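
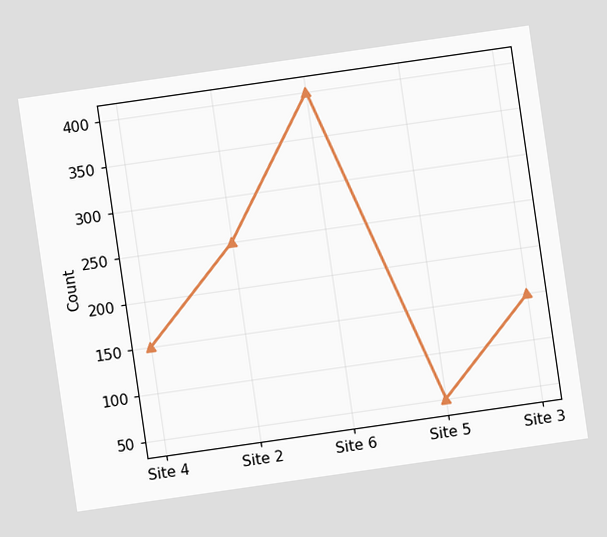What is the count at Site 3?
150

The chart is tilted about 8° counter-clockwise. At Site 3, the line is at 150.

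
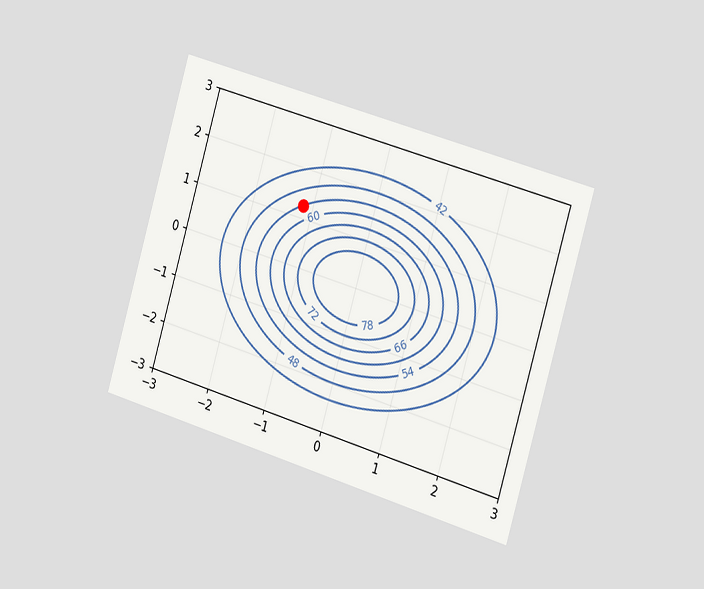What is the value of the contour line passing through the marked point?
54

The chart is tilted about 17° clockwise and viewed slightly from the right. The marked point sits on the contour labelled 54.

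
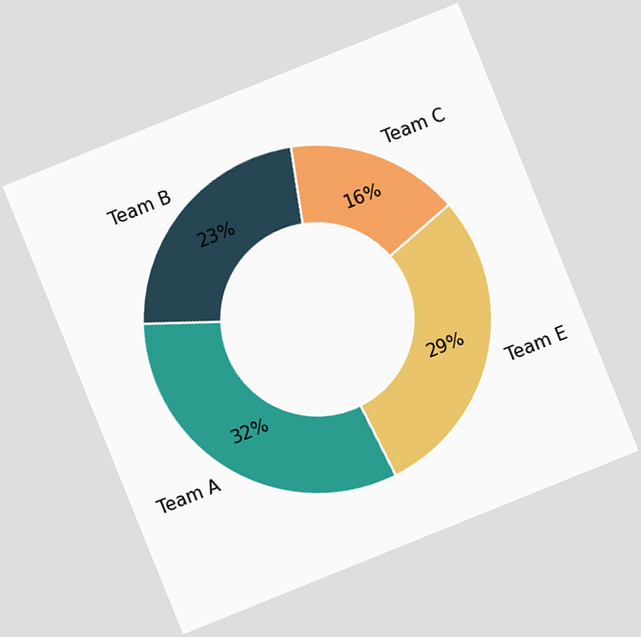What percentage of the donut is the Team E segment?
29%

The chart is tilted about 22° counter-clockwise. The Team E segment takes up 29% of the ring.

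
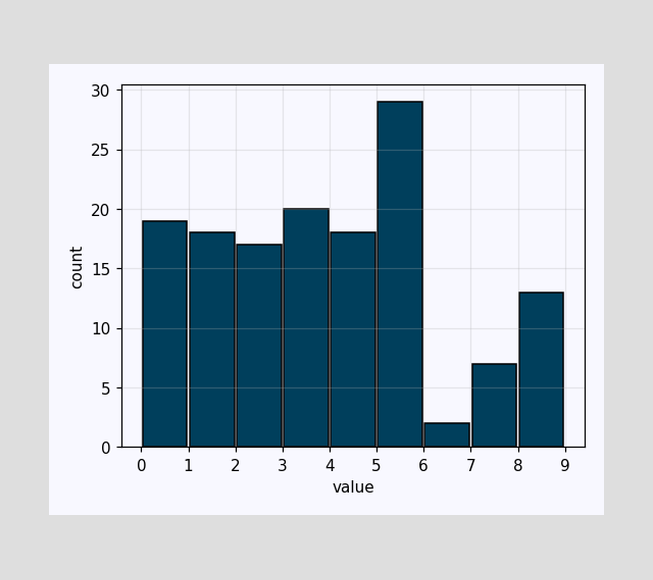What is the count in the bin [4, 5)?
18

The [4, 5) bin has height 18.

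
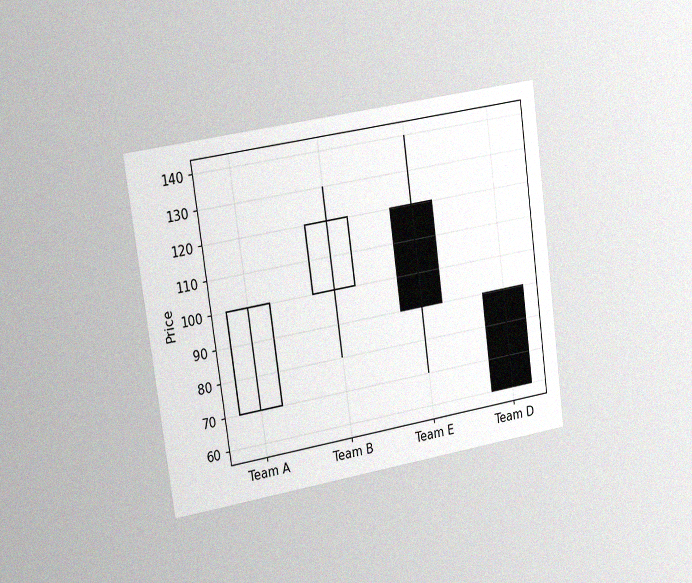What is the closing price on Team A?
100

The chart is tilted about 8° counter-clockwise and viewed slightly from the left, with some photo noise. The Team A candle closes at 100.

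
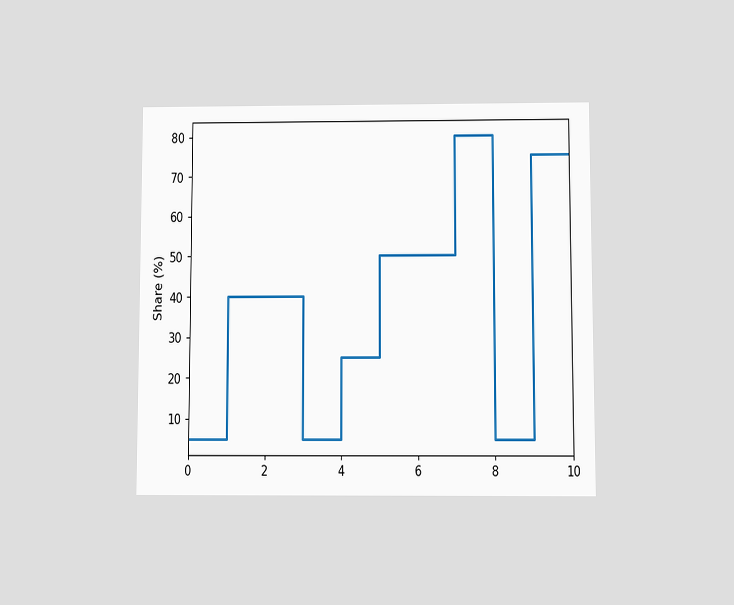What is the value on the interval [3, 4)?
The chart is viewed slightly from below. On [3, 4) the step sits at 5%.

5%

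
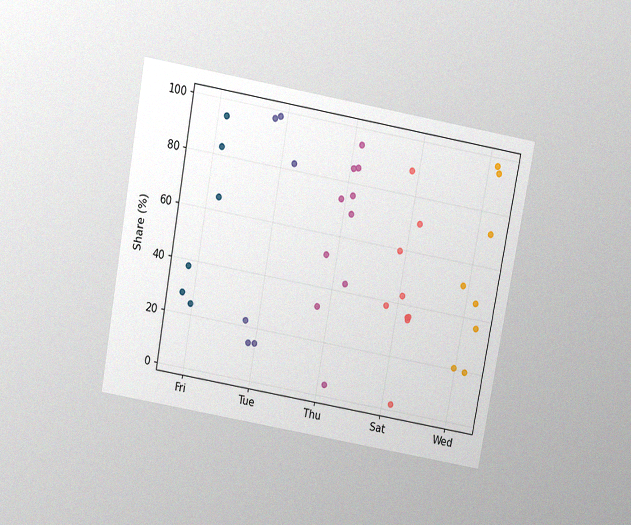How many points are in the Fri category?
6

The chart is tilted about 10° clockwise and viewed slightly from above, with some photo noise. Counting the markers in the Fri column gives 6.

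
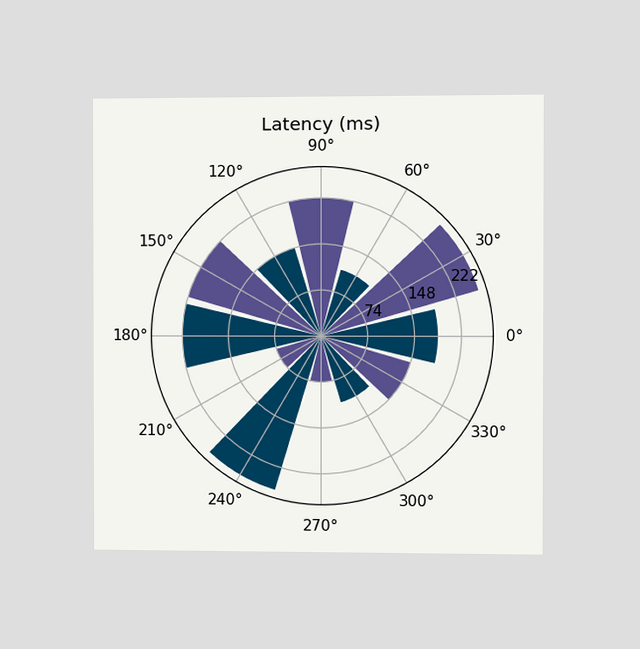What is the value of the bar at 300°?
The chart is viewed slightly from the right. The bar at 300° reaches 111ms on the radial axis.

111ms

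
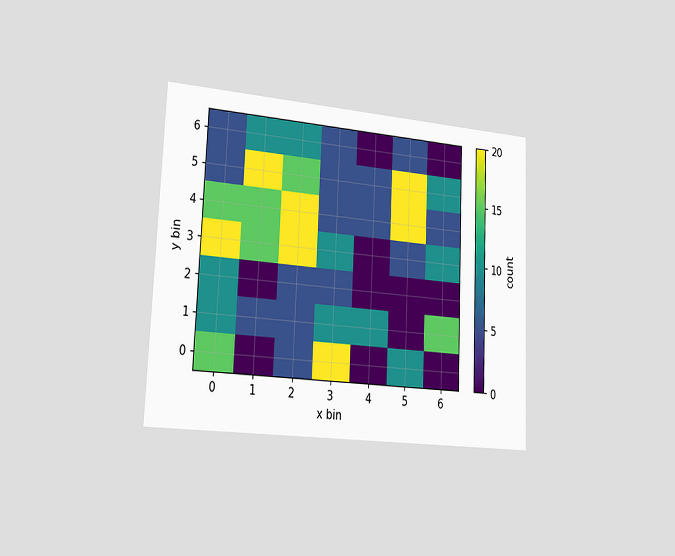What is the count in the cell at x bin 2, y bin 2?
The chart is tilted about 2° clockwise and viewed slightly from the left. Matching the cell (2, 2) against the colorbar gives 5.

5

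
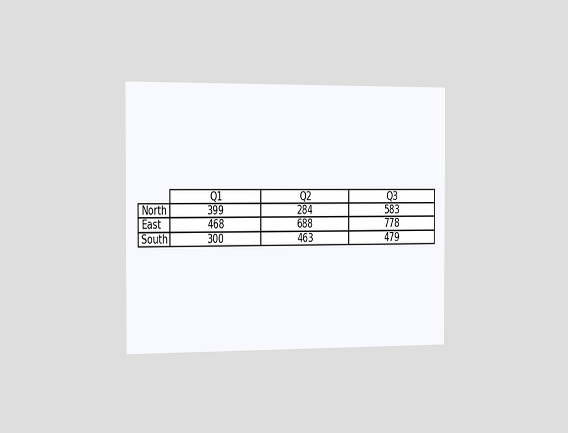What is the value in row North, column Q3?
The chart is viewed slightly from the left. The (North, Q3) cell reads 583.

583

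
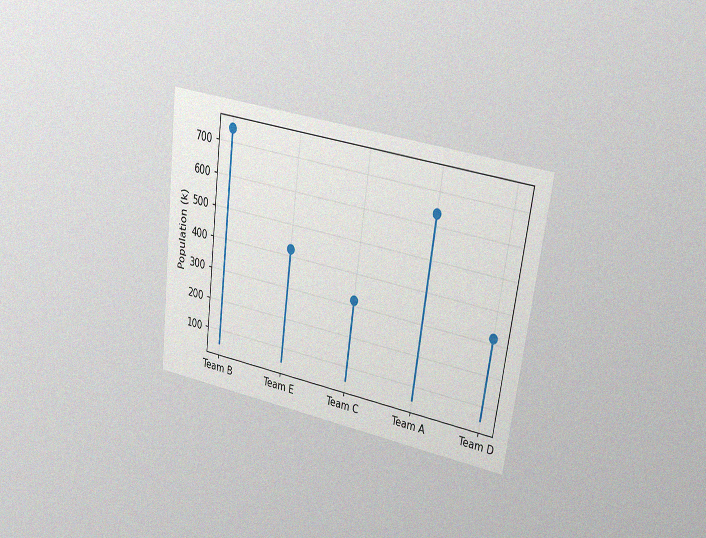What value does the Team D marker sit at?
The chart is tilted about 8° clockwise and viewed at a slight angle, with some photo noise. The Team D marker sits at 318k.

318k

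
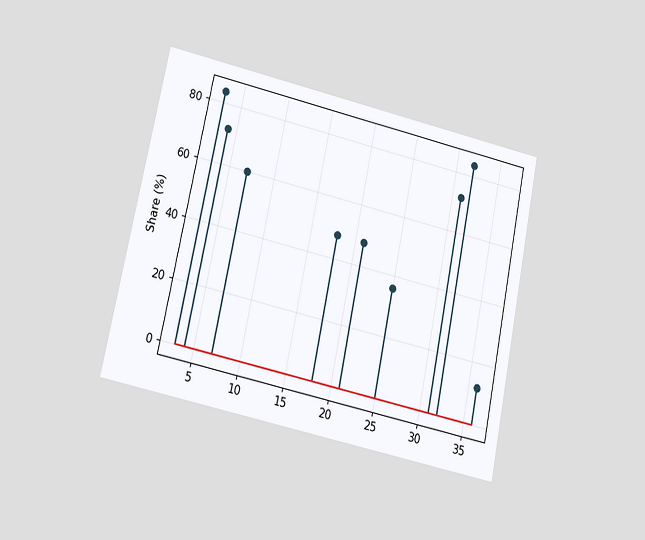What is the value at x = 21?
The chart is tilted about 12° clockwise and viewed at a slight angle. The stem at x=21 reaches 48%.

48%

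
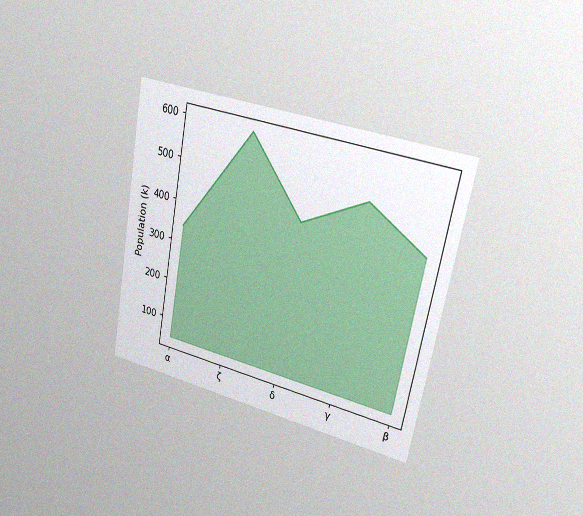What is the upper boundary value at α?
340k

The chart is tilted about 11° clockwise and viewed slightly from the right, with some photo noise. At α the upper boundary is at 340k.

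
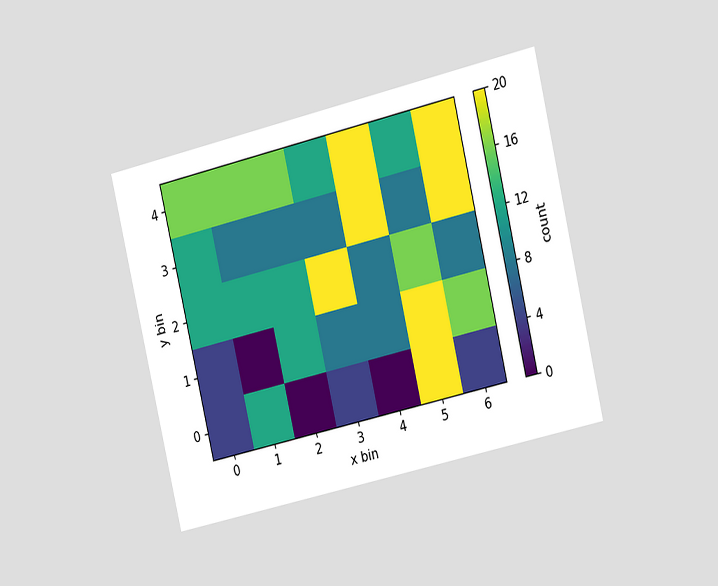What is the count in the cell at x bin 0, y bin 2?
The chart is tilted about 13° counter-clockwise and viewed slightly from the right. Matching the cell (0, 2) against the colorbar gives 12.

12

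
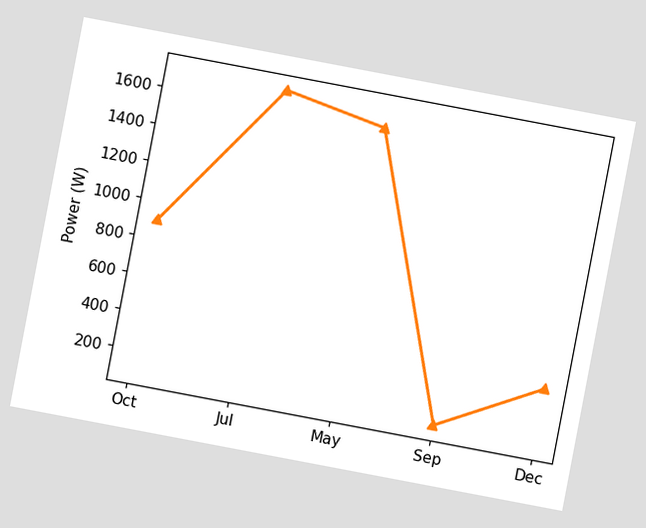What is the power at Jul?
The chart is tilted about 11° clockwise. At Jul, the line is at 1700W.

1700W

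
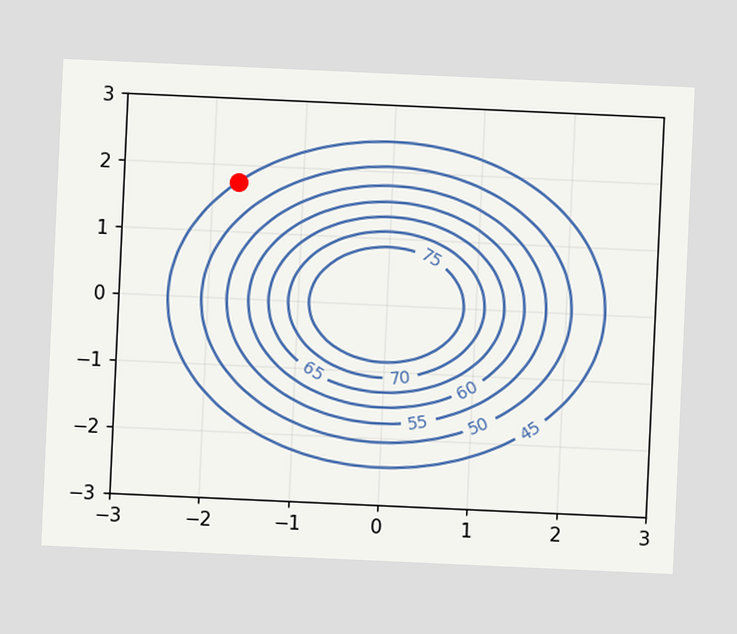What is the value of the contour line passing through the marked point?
The chart is tilted about 3° clockwise. The marked point sits on the contour labelled 45.

45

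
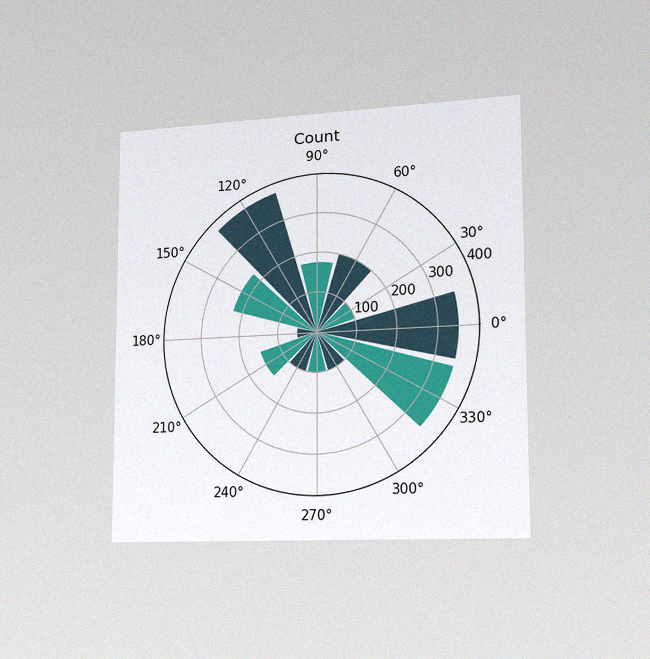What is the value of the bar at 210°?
150

The chart is viewed slightly from the right, with some photo noise. The bar at 210° reaches 150 on the radial axis.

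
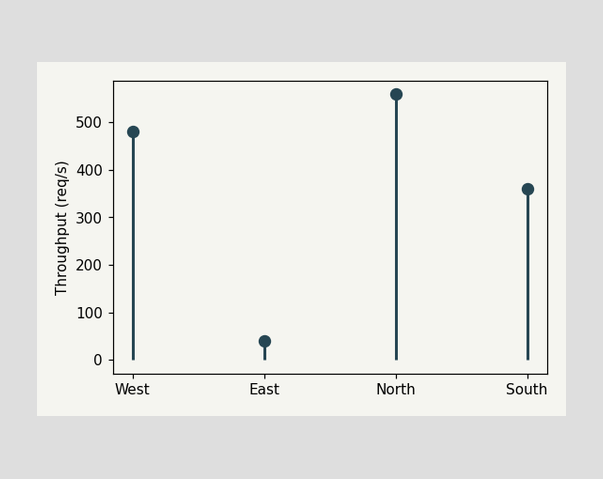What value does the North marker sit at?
560req/s

The North marker sits at 560req/s.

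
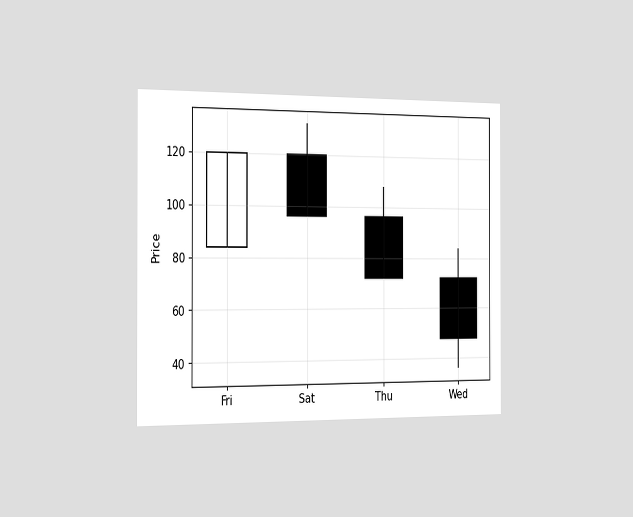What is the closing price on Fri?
The chart is viewed slightly from the left. The Fri candle closes at 120.

120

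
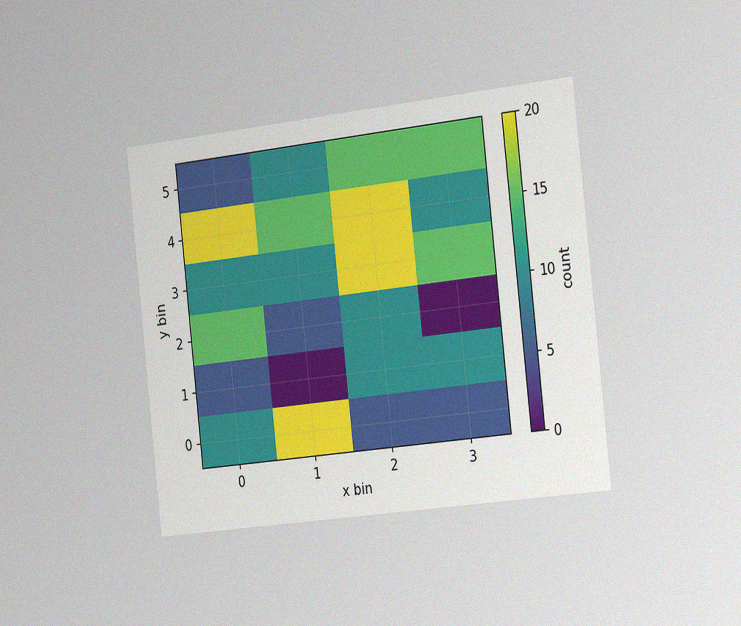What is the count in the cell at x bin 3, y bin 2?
0

The chart is tilted about 6° counter-clockwise and viewed slightly from the right, with some photo noise. Matching the cell (3, 2) against the colorbar gives 0.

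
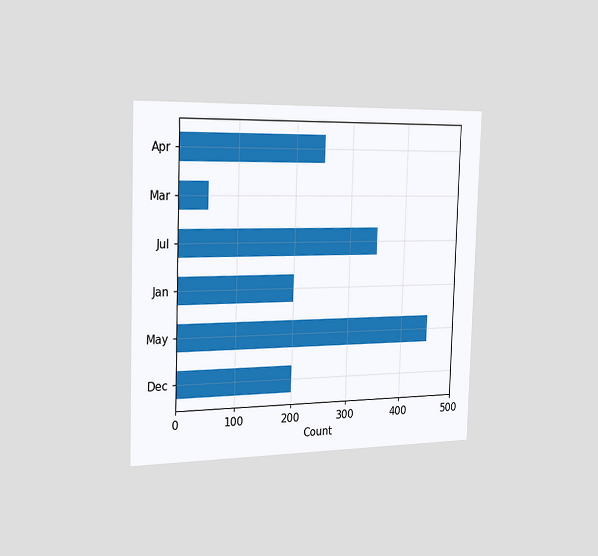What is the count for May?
450

The chart is viewed slightly from the left. Reading along the chart's x-axis, the May bar reaches 450.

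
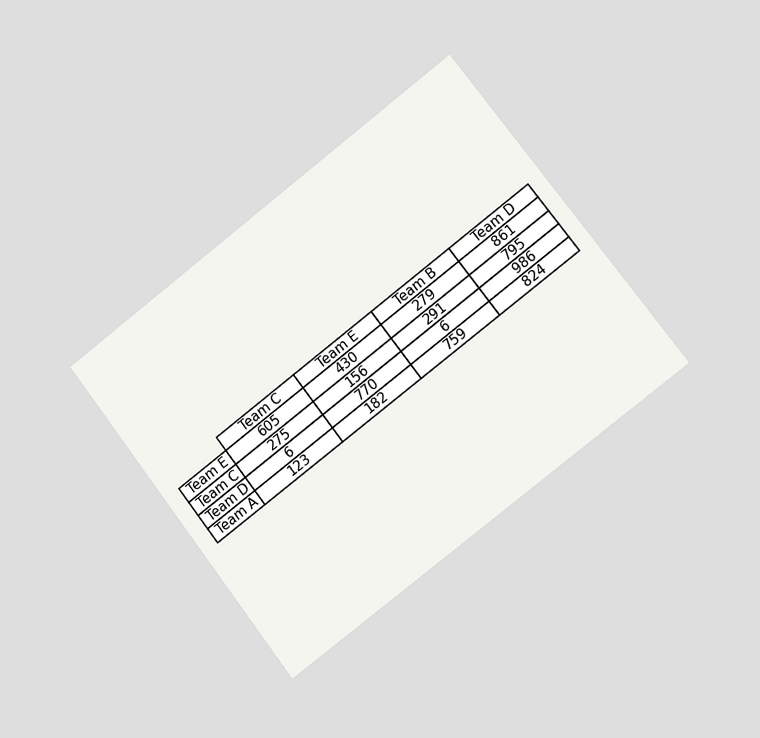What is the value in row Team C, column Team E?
The chart is tilted about 37° counter-clockwise and viewed slightly from the right. The (Team C, Team E) cell reads 156.

156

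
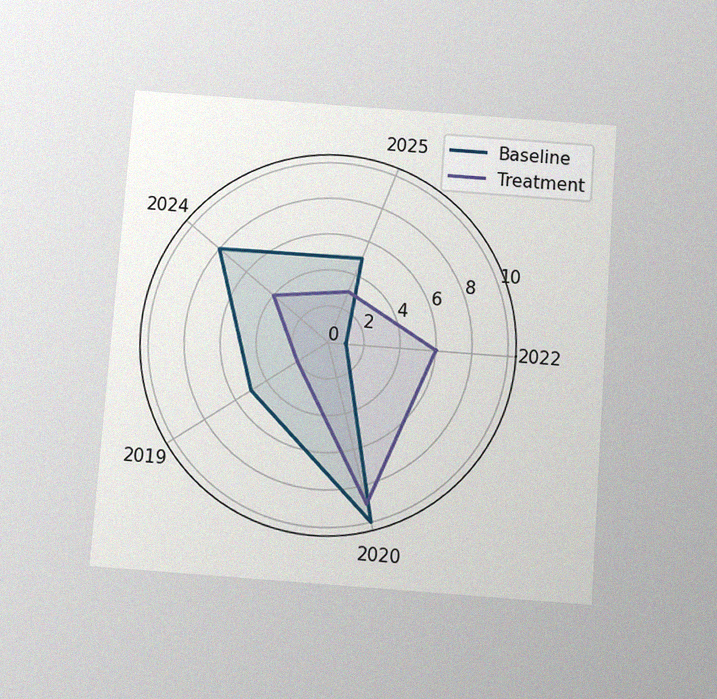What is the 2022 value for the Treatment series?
6

The chart is tilted about 4° clockwise and viewed slightly from below, with some photo noise. On the 2022 axis, Treatment reaches 6.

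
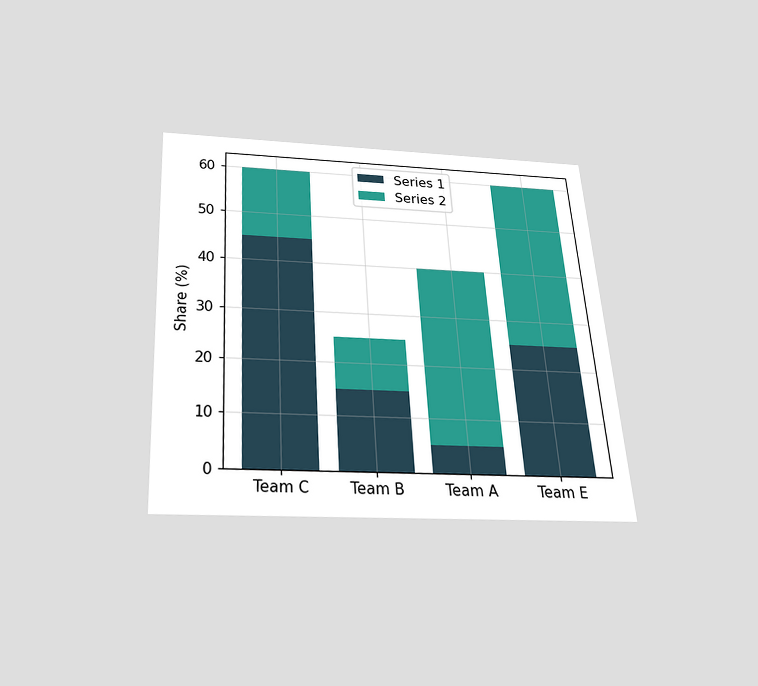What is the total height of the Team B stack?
The chart is tilted about 4° counter-clockwise and viewed slightly from below. The Team B stack's top reaches 25% on the y-axis.

25%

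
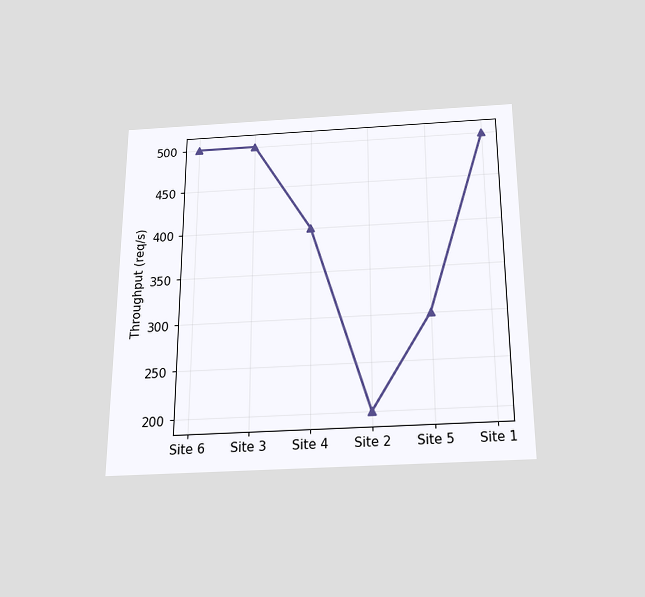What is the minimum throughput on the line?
200req/s

The chart is viewed slightly from below. The lowest point is at Site 2, and reading across to the y-axis gives 200req/s.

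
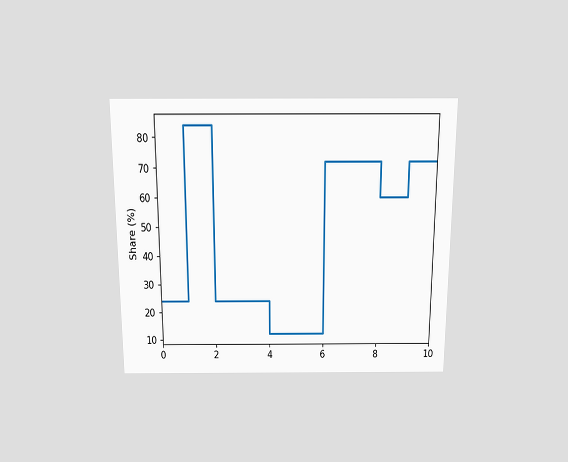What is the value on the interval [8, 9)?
60%

The chart is viewed slightly from above. On [8, 9) the step sits at 60%.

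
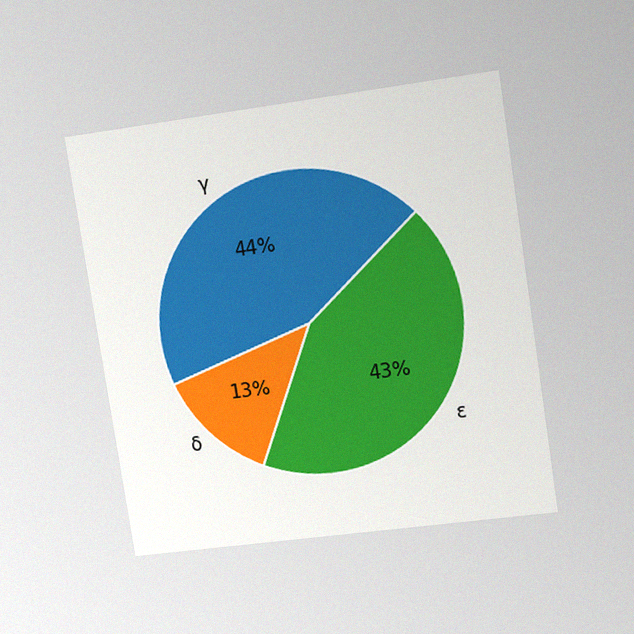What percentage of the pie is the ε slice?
43%

The chart is tilted about 9° counter-clockwise and viewed at a slight angle, with some photo noise. The ε slice takes up 43% of the pie.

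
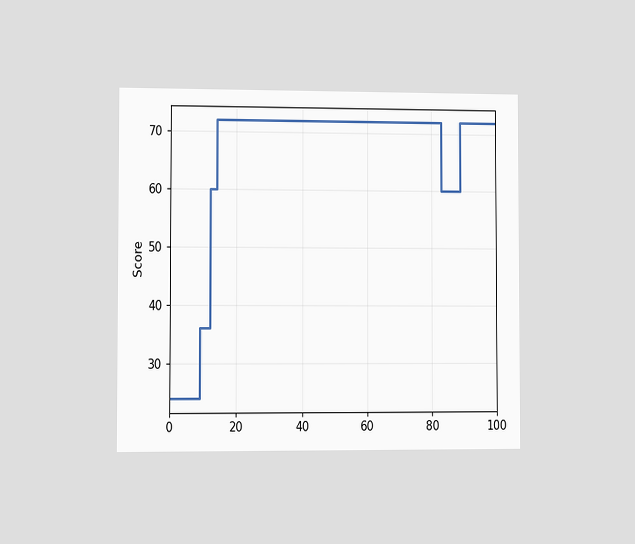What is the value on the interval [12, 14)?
The chart is viewed slightly from the left. On [12, 14) the step sits at 60.

60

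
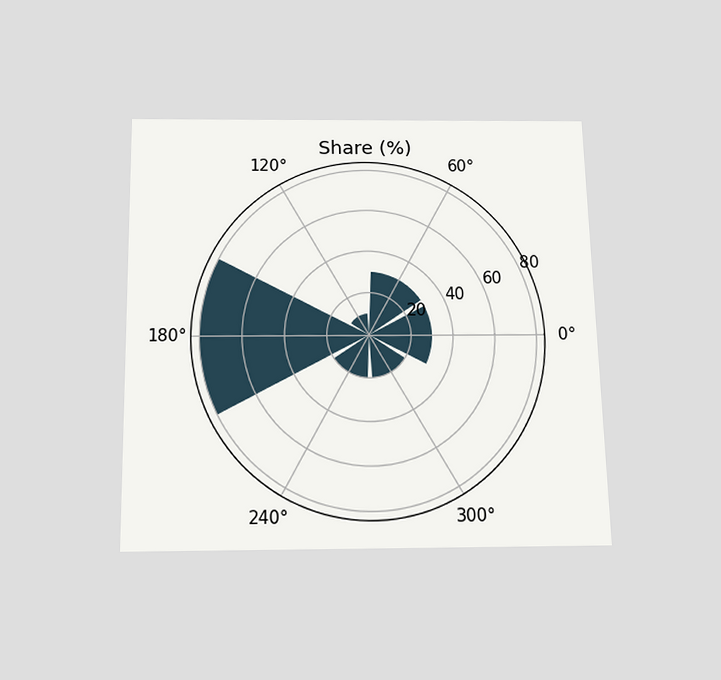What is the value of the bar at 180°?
The chart is viewed slightly from below. The bar at 180° reaches 80% on the radial axis.

80%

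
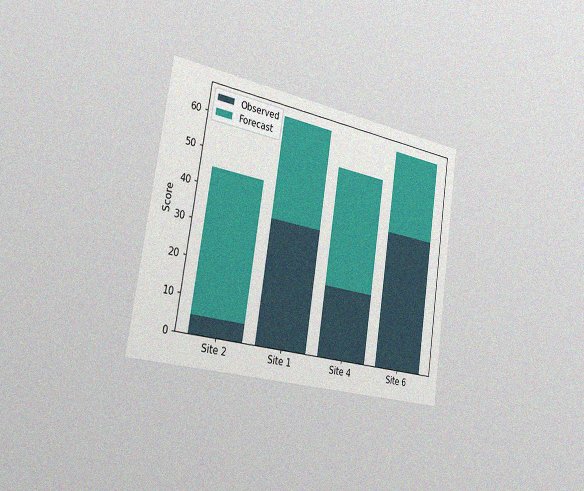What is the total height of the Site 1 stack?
The chart is tilted about 9° clockwise and viewed slightly from the left, with some photo noise. The Site 1 stack's top reaches 65 on the y-axis.

65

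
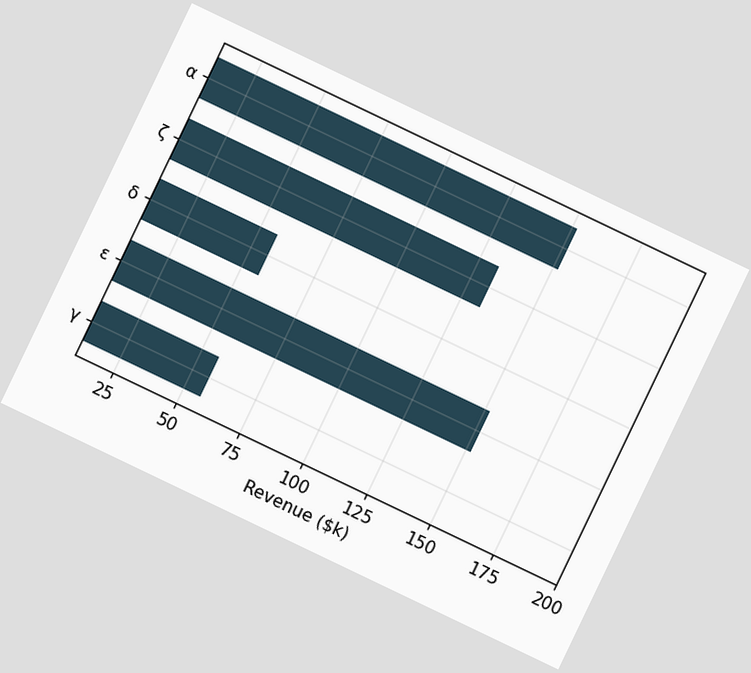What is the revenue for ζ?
$133k

The chart is tilted about 26° clockwise. Reading along the chart's x-axis, the ζ bar reaches $133k.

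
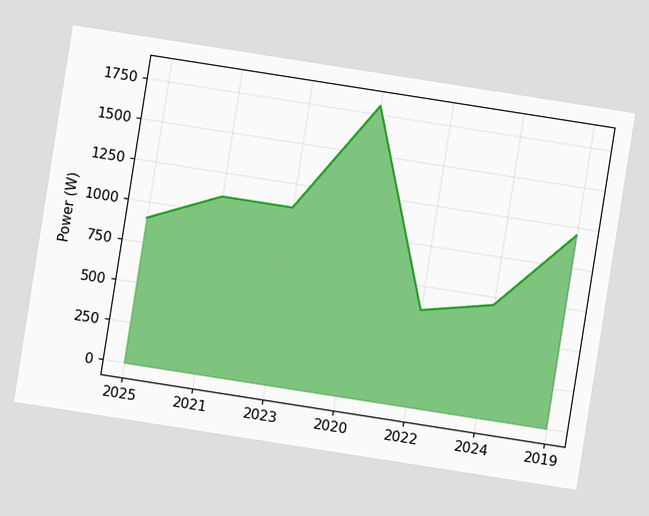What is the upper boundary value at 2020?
1800W

The chart is tilted about 9° clockwise. At 2020 the upper boundary is at 1800W.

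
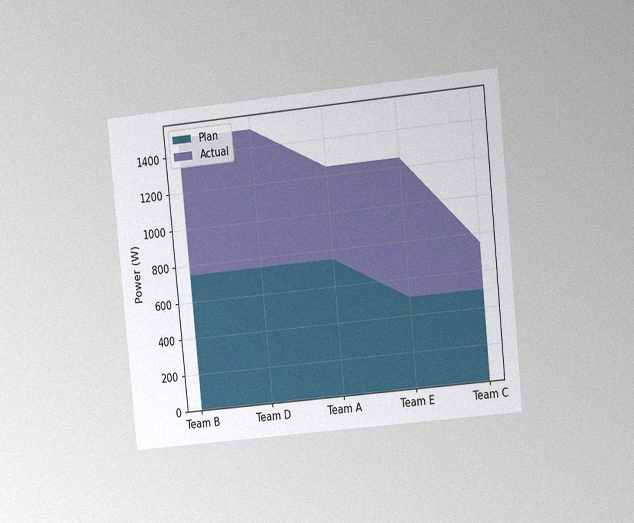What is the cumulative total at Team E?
The chart is tilted about 6° counter-clockwise and viewed at a slight angle, with some photo noise. The stacked total at Team E reaches 1250W.

1250W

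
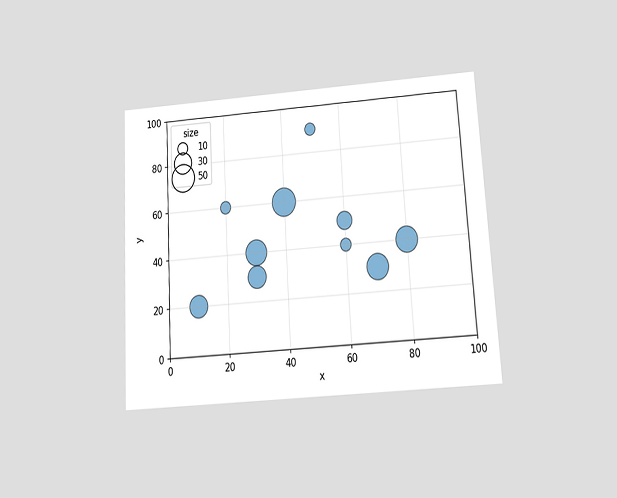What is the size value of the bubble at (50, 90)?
The chart is tilted about 3° counter-clockwise and viewed slightly from below. Matching the bubble at (50, 90) against the size legend gives 10.

10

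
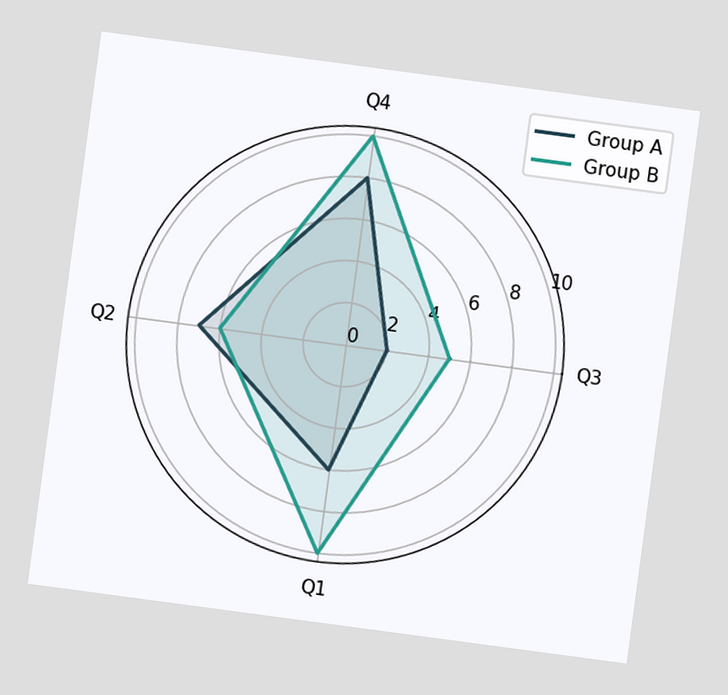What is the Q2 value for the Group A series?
The chart is tilted about 8° clockwise. On the Q2 axis, Group A reaches 7.

7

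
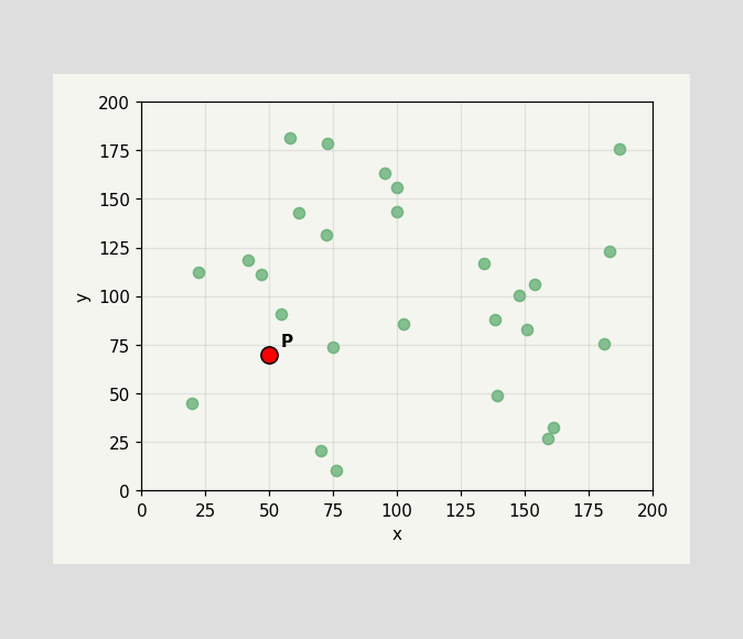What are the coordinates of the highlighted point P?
Following the gridlines from P to each axis, P sits at (50, 70).

(50, 70)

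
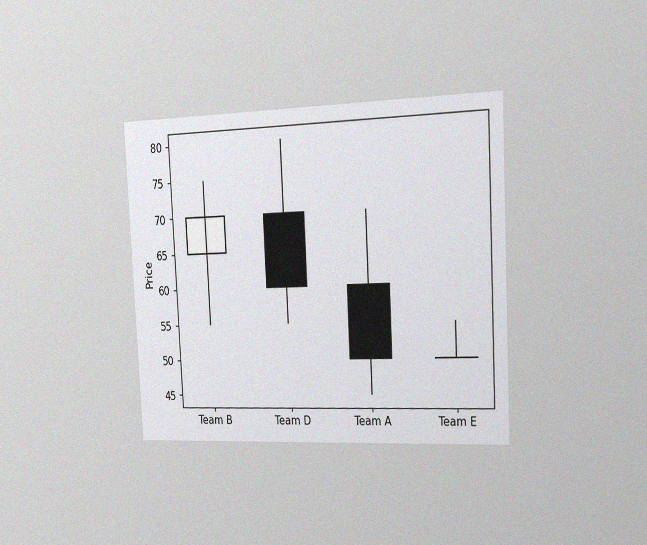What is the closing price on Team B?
The chart is tilted about 3° counter-clockwise and viewed slightly from the right, with some photo noise. The Team B candle closes at 70.

70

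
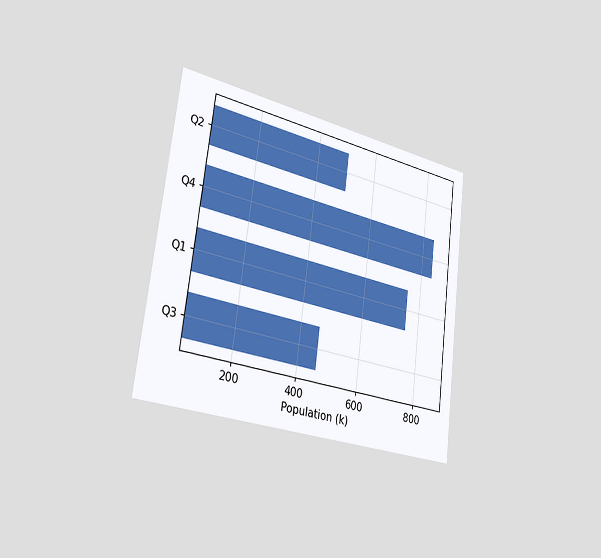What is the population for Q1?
756k

The chart is tilted about 7° clockwise and viewed slightly from the left. Reading along the chart's x-axis, the Q1 bar reaches 756k.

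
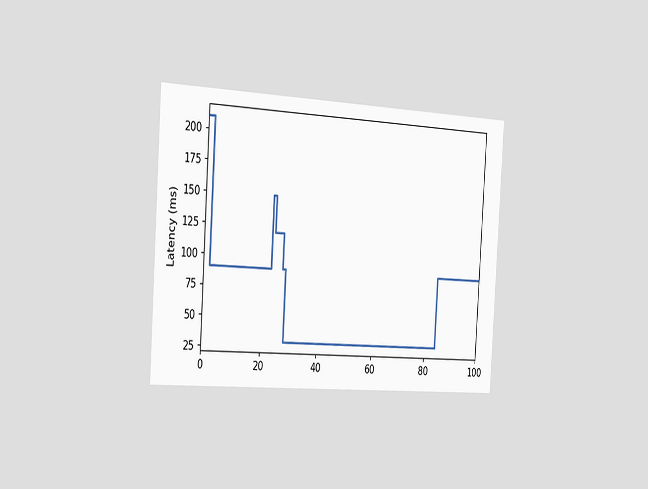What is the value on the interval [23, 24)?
The chart is tilted about 4° clockwise and viewed slightly from the left. On [23, 24) the step sits at 150ms.

150ms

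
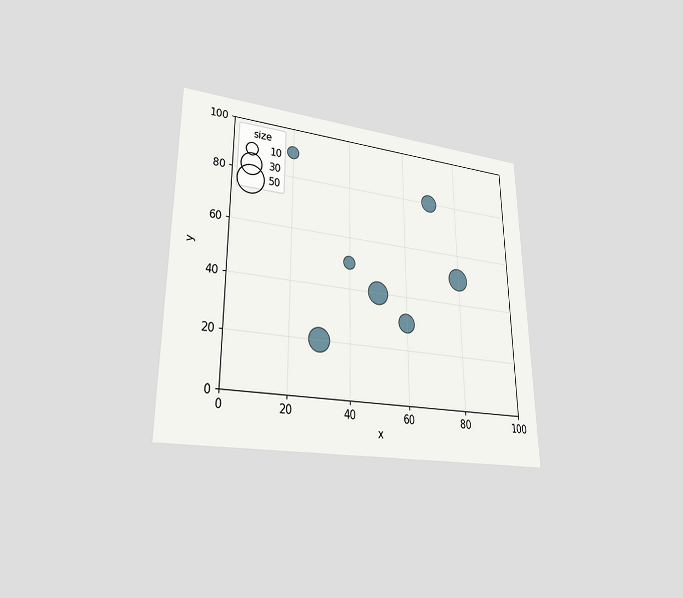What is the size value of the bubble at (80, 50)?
30

The chart is viewed at a slight angle. Matching the bubble at (80, 50) against the size legend gives 30.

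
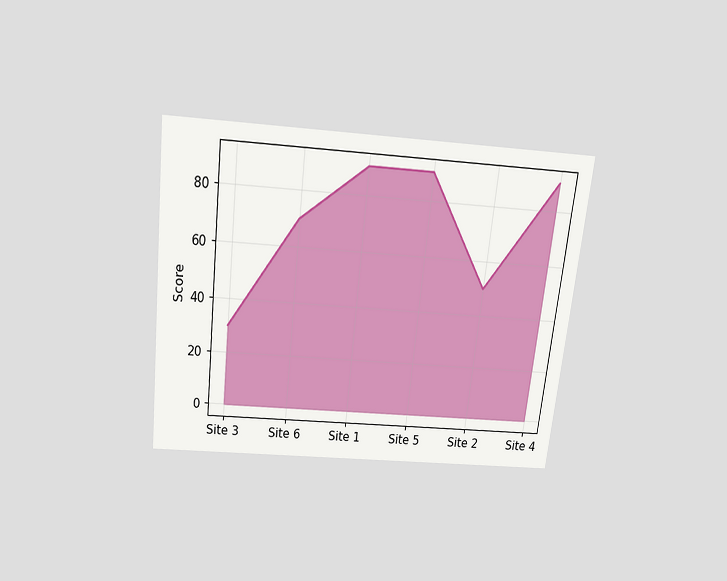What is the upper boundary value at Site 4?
90

The chart is tilted about 6° clockwise and viewed slightly from above. At Site 4 the upper boundary is at 90.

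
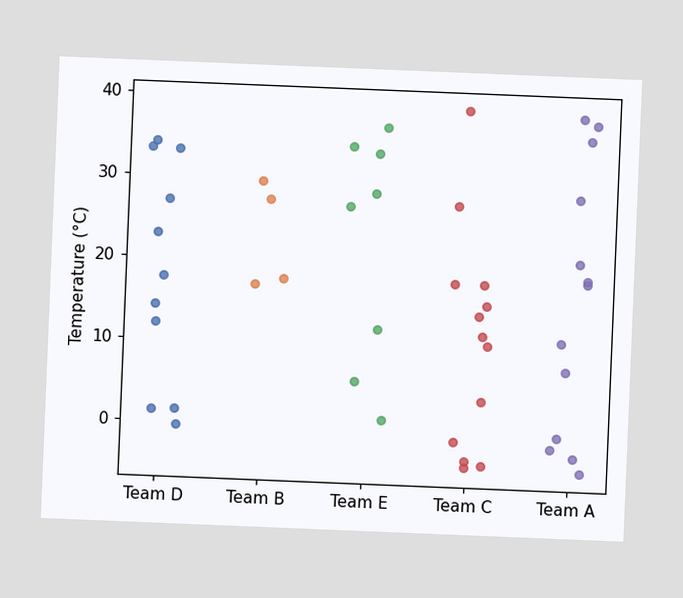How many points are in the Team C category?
The chart is tilted about 2° clockwise. Counting the markers in the Team C column gives 13.

13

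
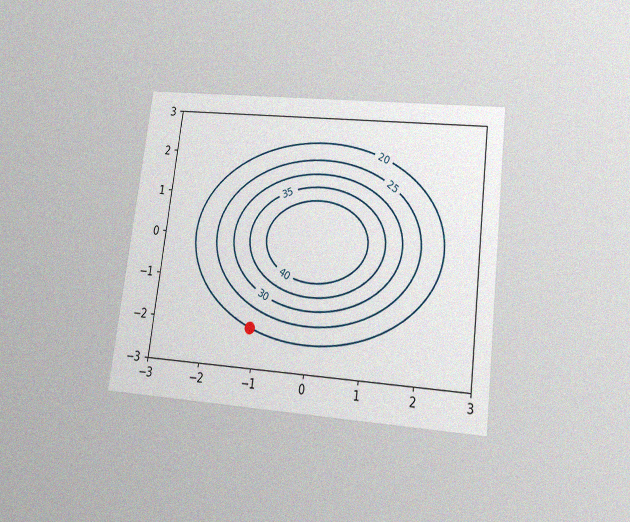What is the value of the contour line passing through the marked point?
20

The chart is tilted about 7° clockwise and viewed slightly from below, with some photo noise. The marked point sits on the contour labelled 20.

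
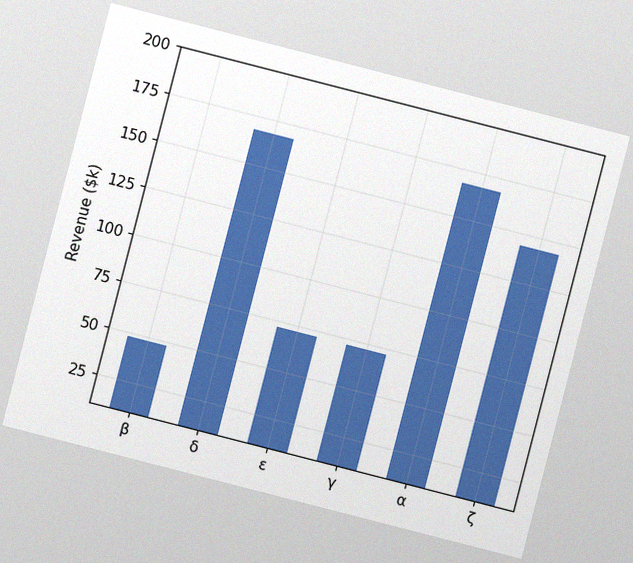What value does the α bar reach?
$168k

The chart is tilted about 14° clockwise, with some photo noise. Reading along the chart's y-axis, the α bar reaches $168k.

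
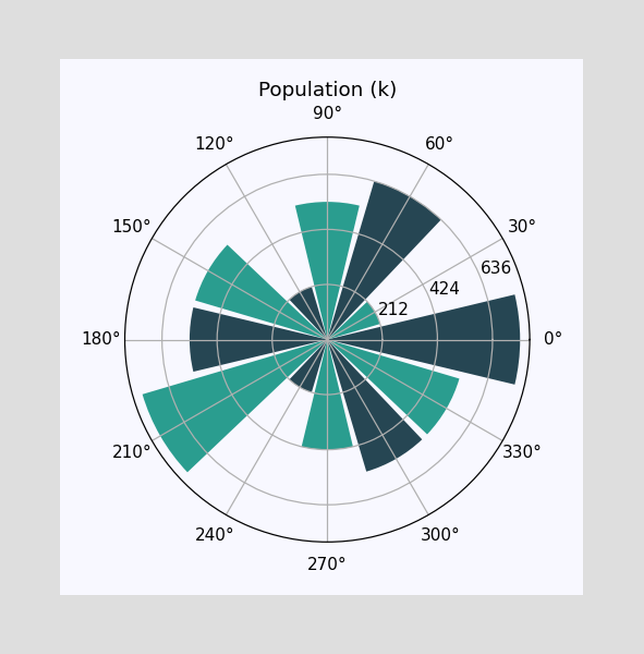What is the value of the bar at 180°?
530k

The bar at 180° reaches 530k on the radial axis.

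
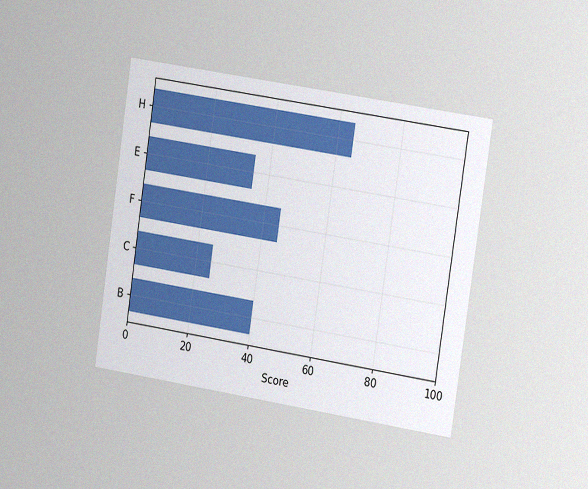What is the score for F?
45

The chart is tilted about 9° clockwise and viewed slightly from the right, with some photo noise. Reading along the chart's x-axis, the F bar reaches 45.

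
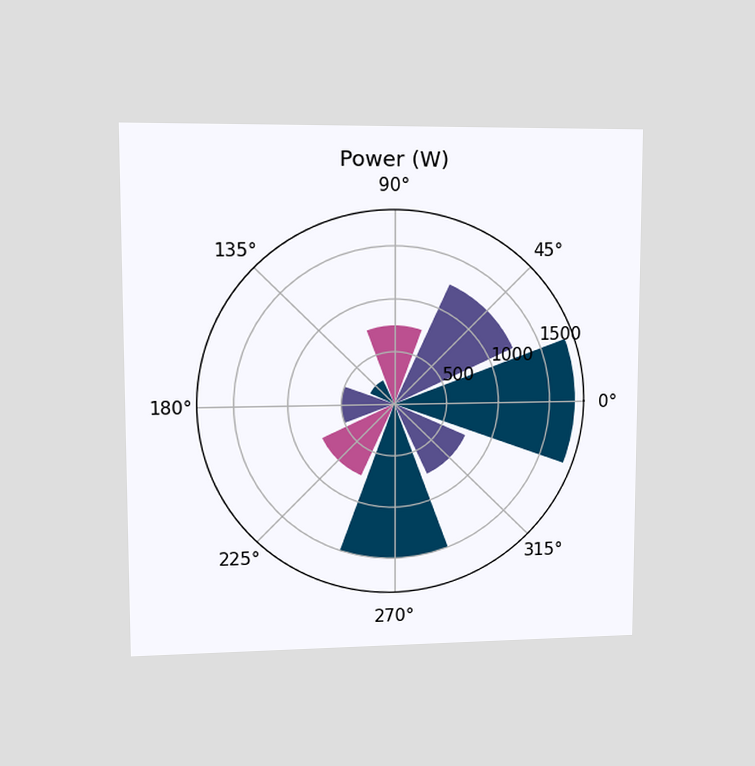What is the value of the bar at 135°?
The chart is viewed at a slight angle. The bar at 135° reaches 250W on the radial axis.

250W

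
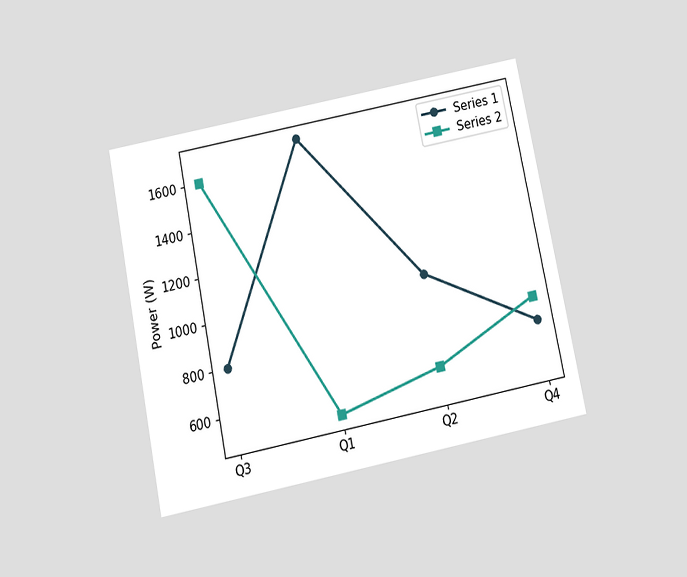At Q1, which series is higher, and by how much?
Series 1, by 1200W

The chart is tilted about 11° counter-clockwise and viewed slightly from below. At Q1, Series 1 sits above the other line by 1200W.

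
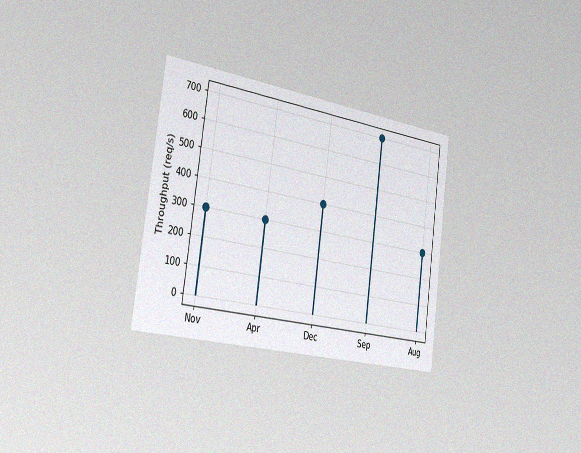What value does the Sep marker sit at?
The chart is tilted about 8° clockwise and viewed slightly from the left, with some photo noise. The Sep marker sits at 700req/s.

700req/s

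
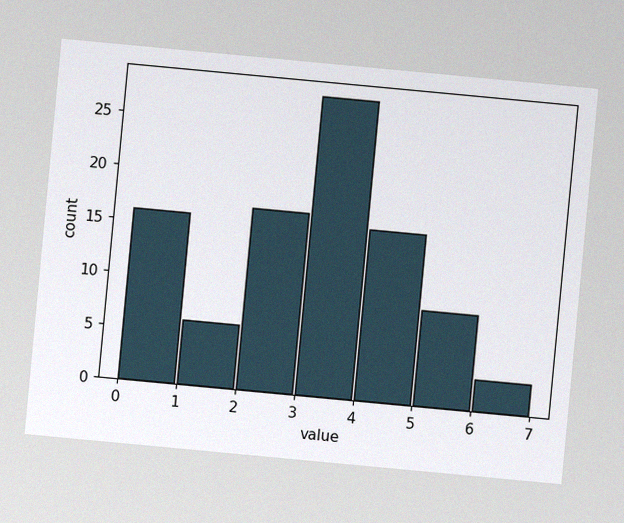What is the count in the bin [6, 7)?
3

The chart is tilted about 5° clockwise, with some photo noise. The [6, 7) bin has height 3.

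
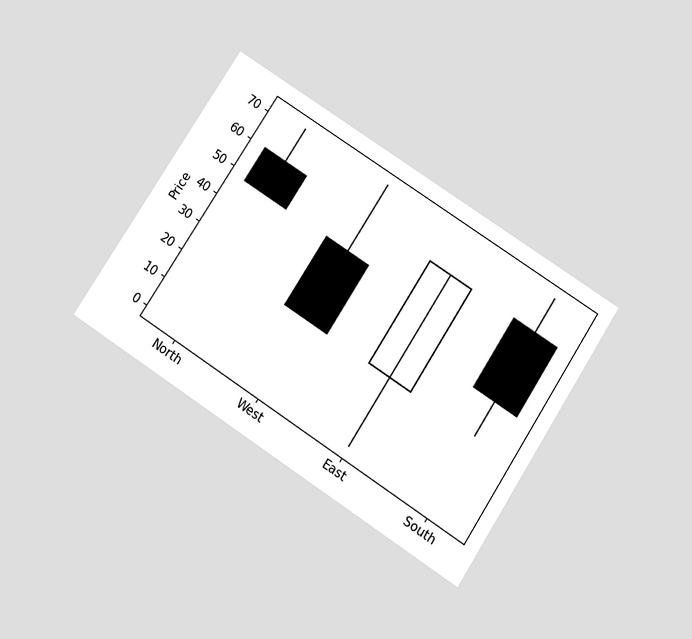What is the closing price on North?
The chart is tilted about 33° clockwise and viewed slightly from below. The North candle closes at 48.

48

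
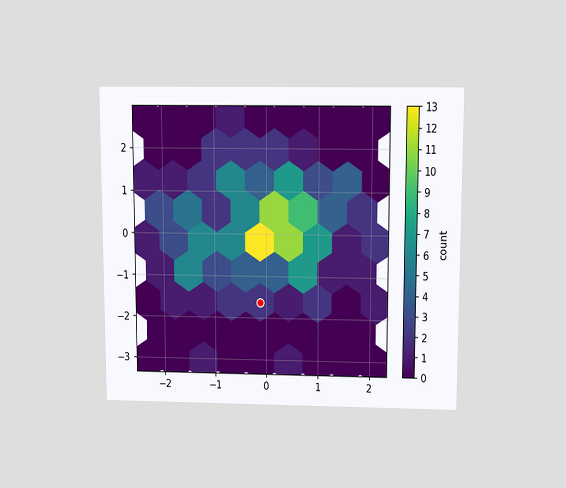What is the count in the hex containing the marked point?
2

The chart is viewed slightly from above. The marked hex reads 2 on the colorbar.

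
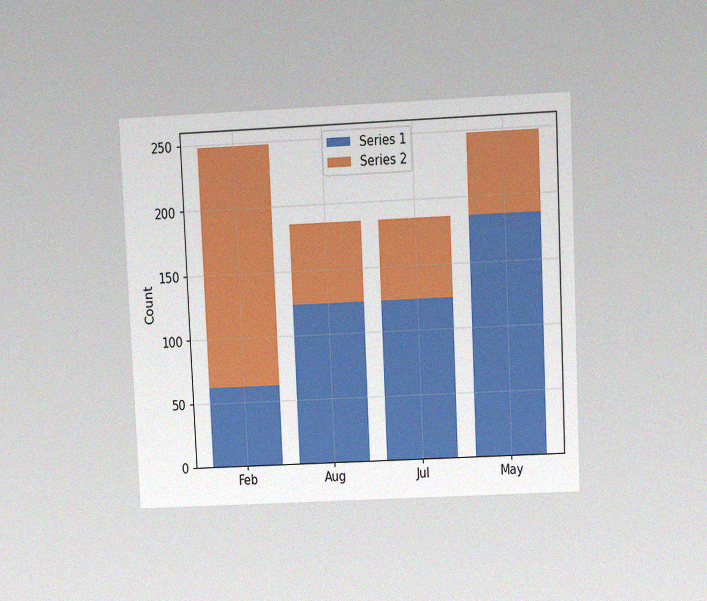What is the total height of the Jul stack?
The chart is tilted about 3° counter-clockwise and viewed at a slight angle, with some photo noise. The Jul stack's top reaches 186 on the y-axis.

186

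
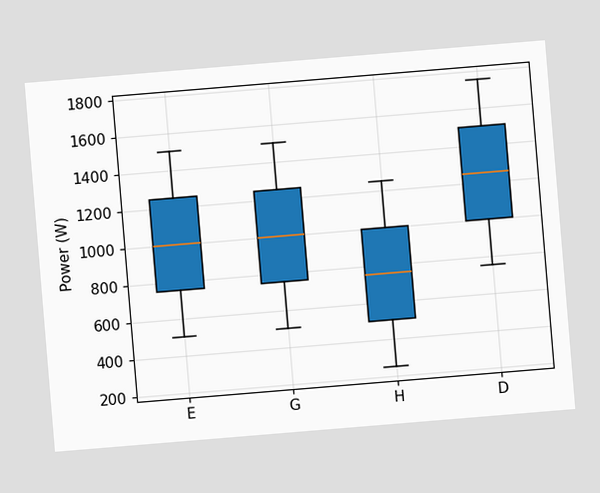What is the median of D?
The chart is tilted about 5° counter-clockwise. The median line in the D box sits at 1250W.

1250W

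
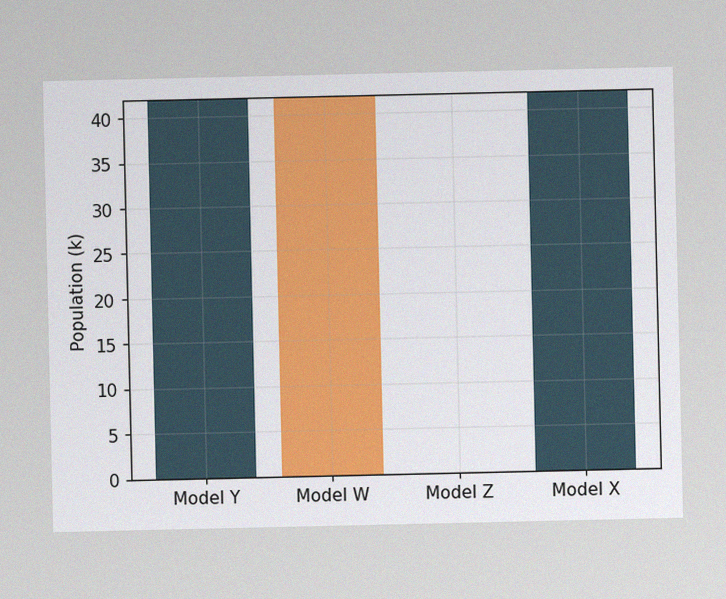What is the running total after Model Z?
The image has some photo noise and uneven lighting. After Model Z the running total reaches 0k.

0k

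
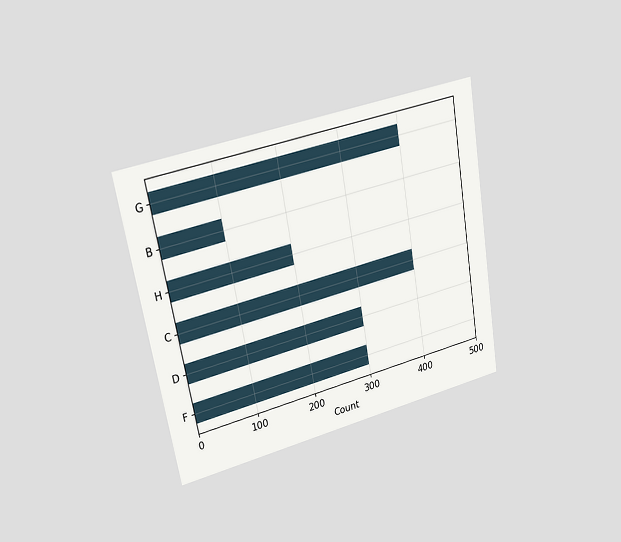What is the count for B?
100

The chart is tilted about 10° counter-clockwise and viewed at a slight angle. Reading along the chart's x-axis, the B bar reaches 100.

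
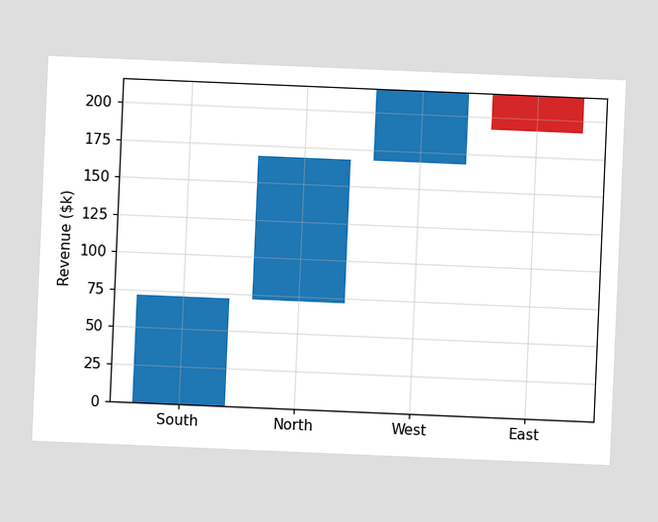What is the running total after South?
$72k

The chart is tilted about 2° clockwise. After South the running total reaches $72k.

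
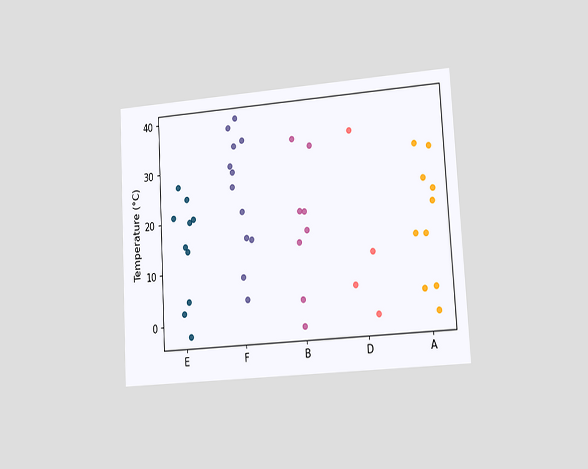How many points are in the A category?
10

The chart is tilted about 3° counter-clockwise and viewed slightly from the right. Counting the markers in the A column gives 10.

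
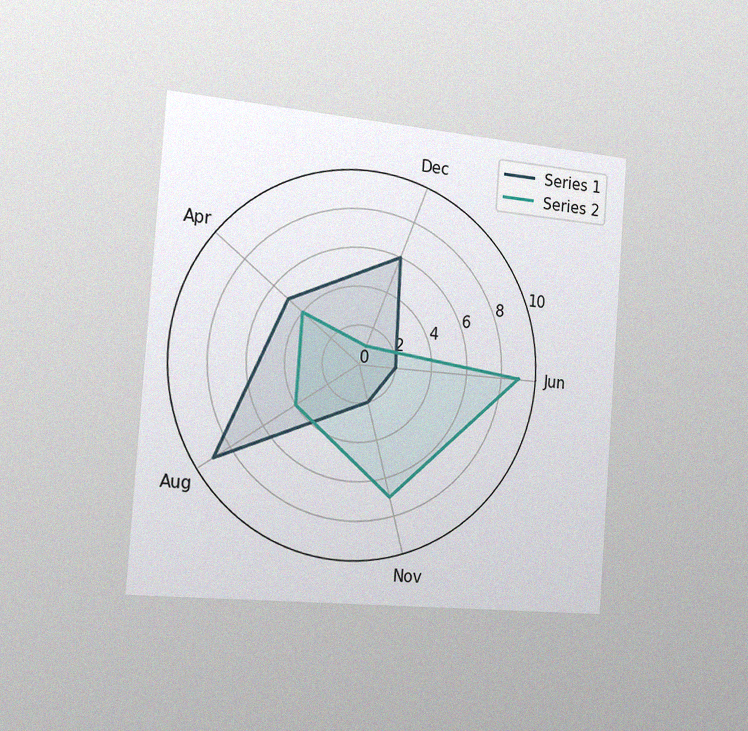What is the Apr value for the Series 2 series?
The chart is tilted about 4° clockwise and viewed slightly from the left, with some photo noise. On the Apr axis, Series 2 reaches 4.

4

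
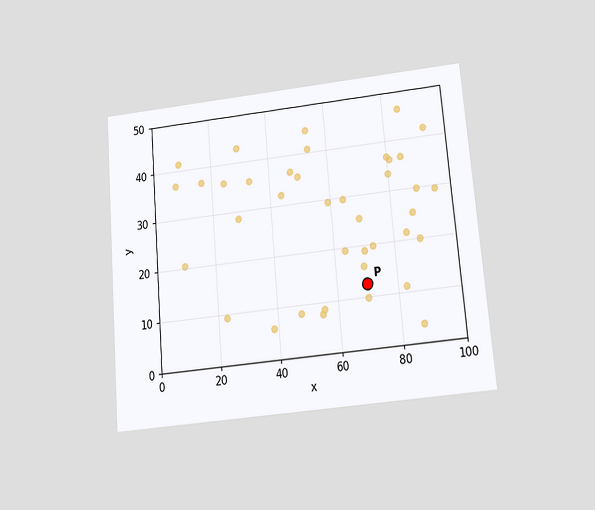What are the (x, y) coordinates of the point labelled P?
The chart is tilted about 5° counter-clockwise and viewed slightly from below. Following the gridlines from P to each axis, P sits at (70, 12.5).

(70, 12.5)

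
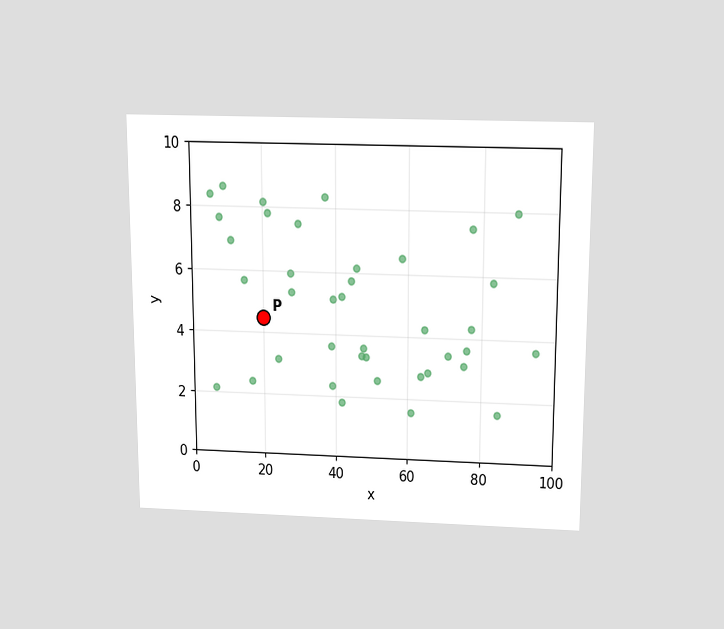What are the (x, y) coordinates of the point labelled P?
The chart is viewed slightly from above. Following the gridlines from P to each axis, P sits at (20, 4.5).

(20, 4.5)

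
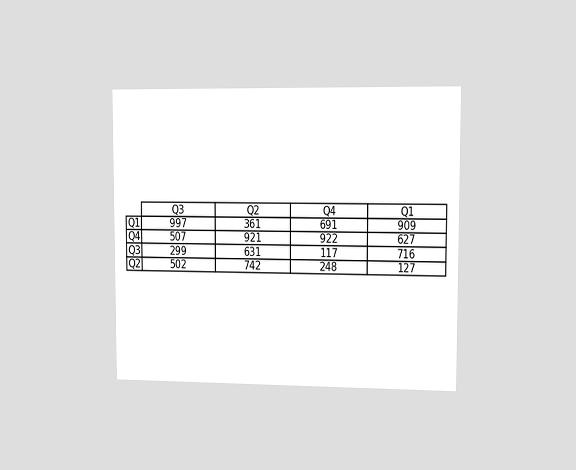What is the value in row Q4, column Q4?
922

The chart is viewed slightly from the right. The (Q4, Q4) cell reads 922.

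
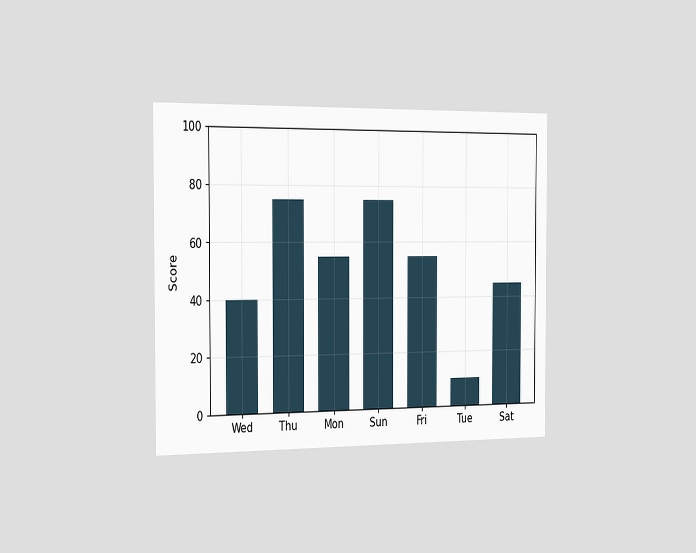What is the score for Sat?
The chart is viewed slightly from the left. Reading along the chart's y-axis, the Sat bar reaches 45.

45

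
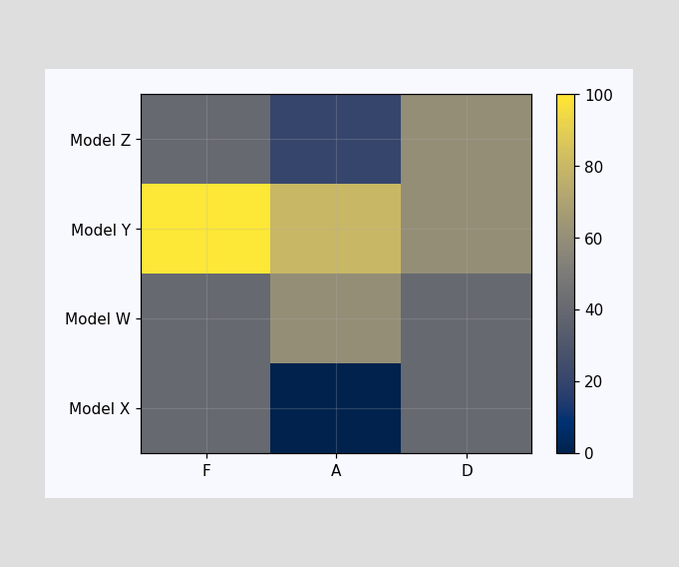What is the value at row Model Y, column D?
Matching cell (Model Y, D) against the colorbar gives 60.

60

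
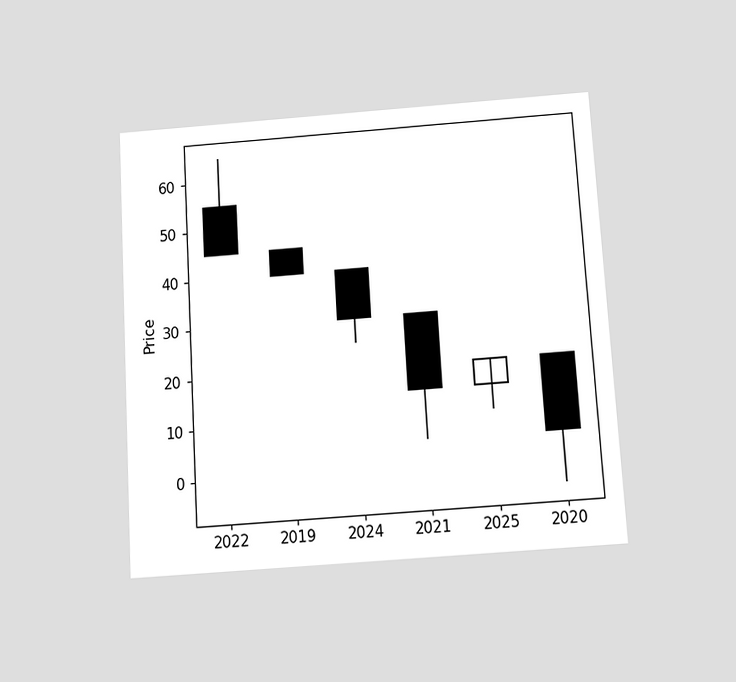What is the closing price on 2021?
The chart is tilted about 3° counter-clockwise and viewed slightly from below. The 2021 candle closes at 15.

15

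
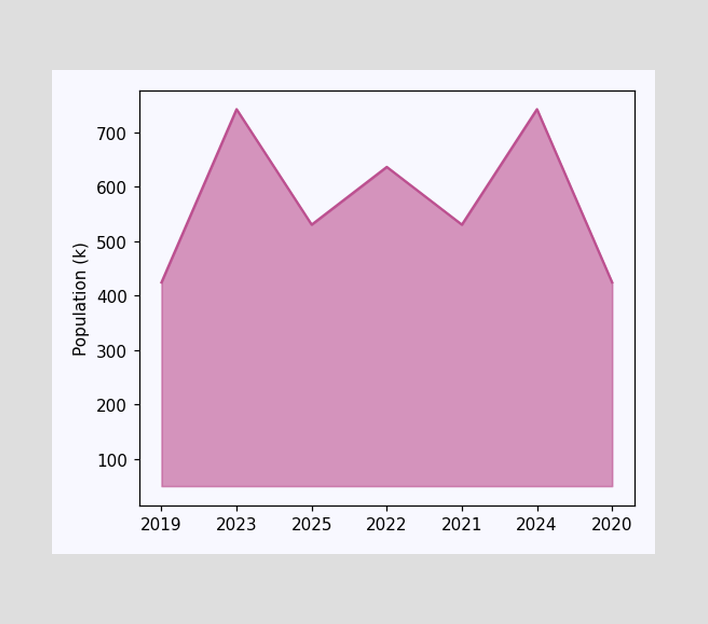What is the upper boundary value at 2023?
At 2023 the upper boundary is at 742k.

742k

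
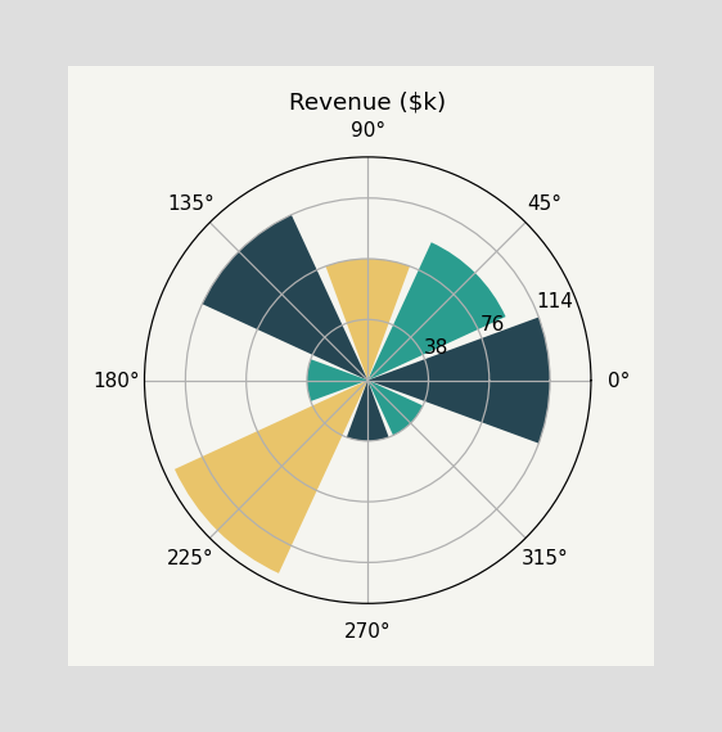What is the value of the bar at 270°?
$38k

The bar at 270° reaches $38k on the radial axis.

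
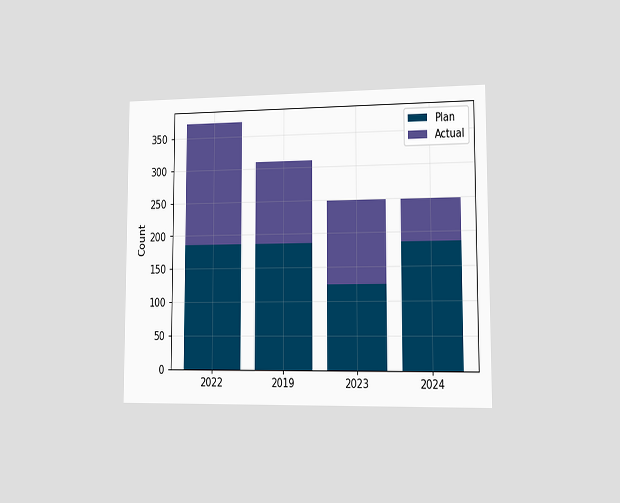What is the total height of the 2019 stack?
310

The chart is viewed slightly from the right. The 2019 stack's top reaches 310 on the y-axis.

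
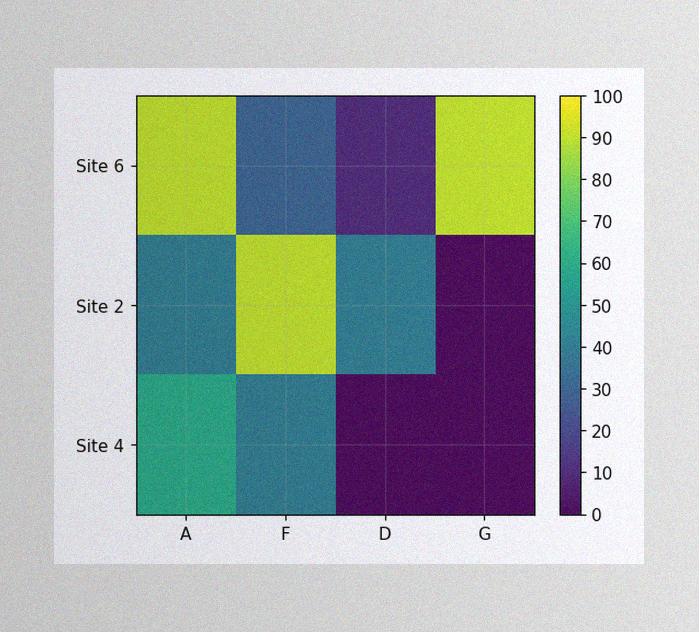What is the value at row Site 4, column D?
The image has some photo noise and uneven lighting. Matching cell (Site 4, D) against the colorbar gives 0.

0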